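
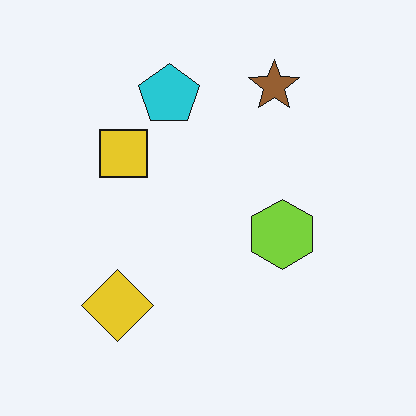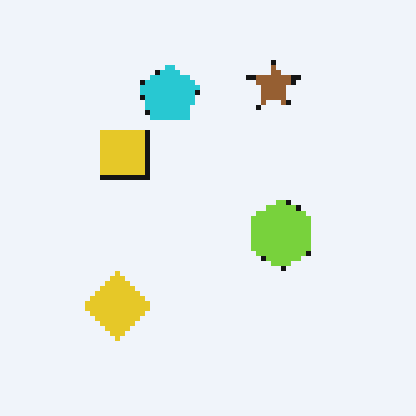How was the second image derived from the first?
The transformation is: mildly pixelated.

Shapes are reduced to large square blocks; fine edges and outlines are lost — a downscale-then-upscale (mosaic) effect.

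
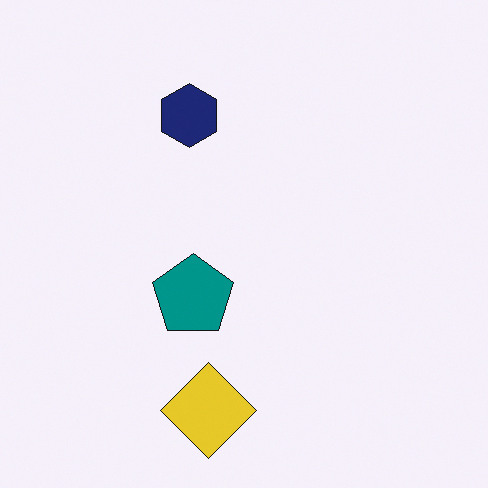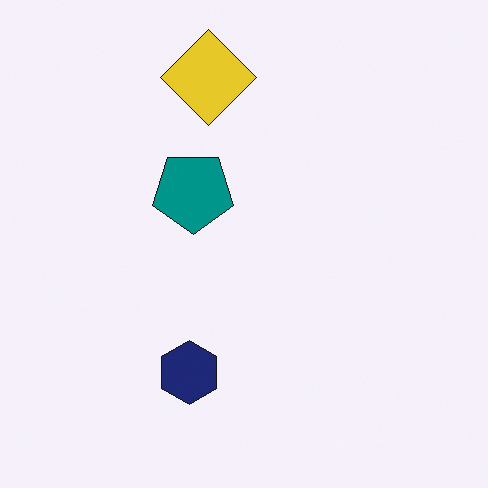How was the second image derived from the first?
The second image is the first flipped vertically (top ↔ bottom).

The yellow diamond is in the bottom of the first image and the top of the second — shapes on opposite sides of the horizontal midline have swapped in a mirror flip.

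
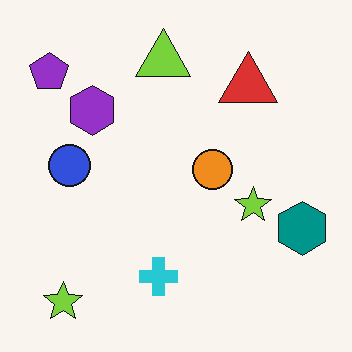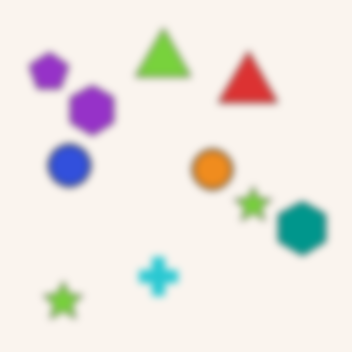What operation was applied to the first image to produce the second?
Noticeably gaussian-blurred.

Shape edges and outlines are uniformly softened across the whole image.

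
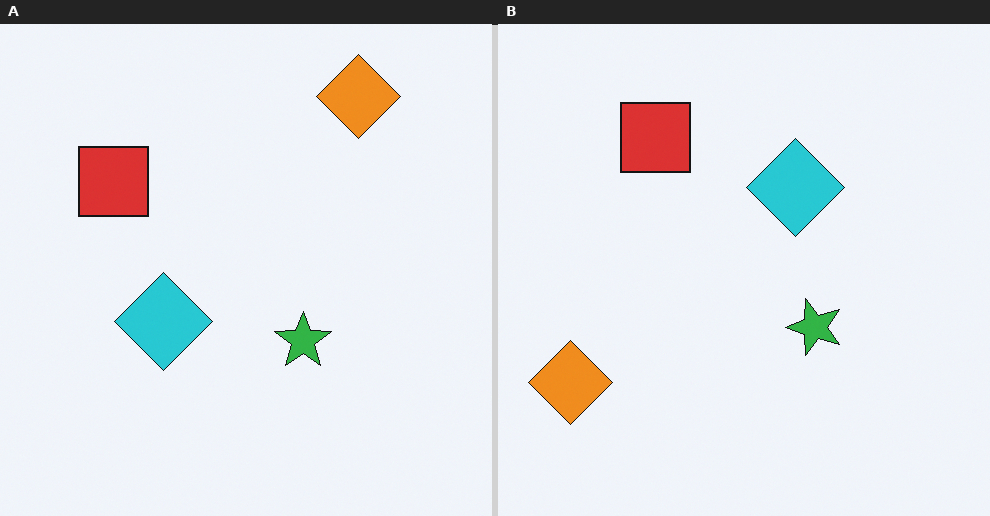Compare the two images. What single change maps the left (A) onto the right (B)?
The right (B) image is the left (A) transposed (reflected across the top-left ↔ bottom-right diagonal).

Shapes have swapped their row and column positions — what was in the top-right is now in the bottom-left — a diagonal reflection.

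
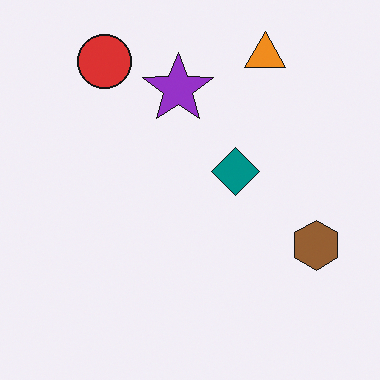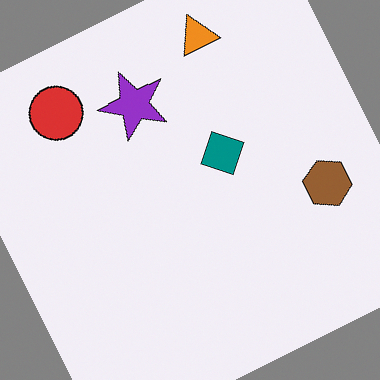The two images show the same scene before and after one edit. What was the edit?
This is the original image rotated counter-clockwise by a moderate amount.

Every shape is tilted by the same angle and the image corners show triangular fill wedges — a whole-image rotation by a non-right angle.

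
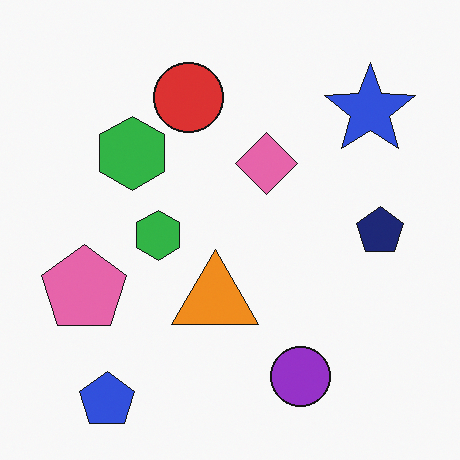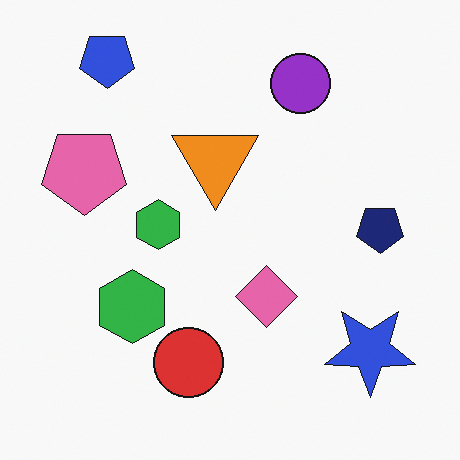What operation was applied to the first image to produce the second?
The second image is the first flipped vertically (top ↔ bottom).

The blue pentagon is in the bottom-left of the first image and the top-left of the second — shapes on opposite sides of the horizontal midline have swapped in a mirror flip.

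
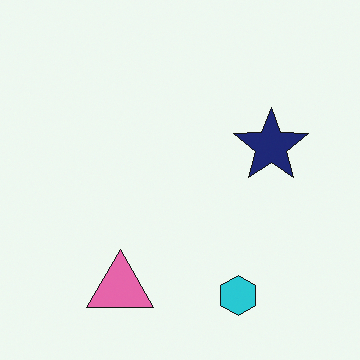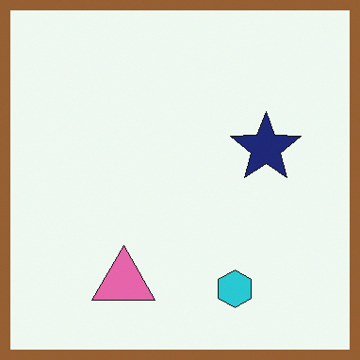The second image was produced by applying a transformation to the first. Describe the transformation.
This is the original image framed with a brown border.

A solid brown frame runs around the edge of the second image, with the content slightly shrunk inside it.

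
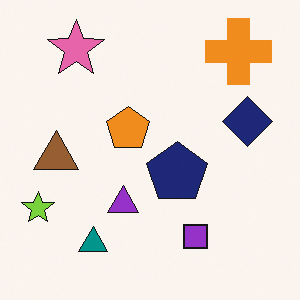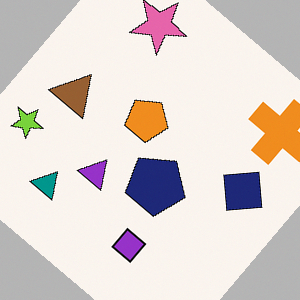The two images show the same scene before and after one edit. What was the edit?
This is the original image rotated clockwise by a large amount — several tens of degrees.

Every shape is tilted by the same angle and the image corners show triangular fill wedges — a whole-image rotation by a non-right angle.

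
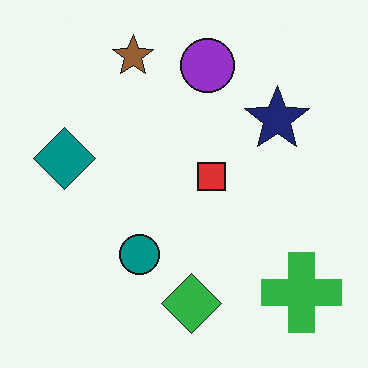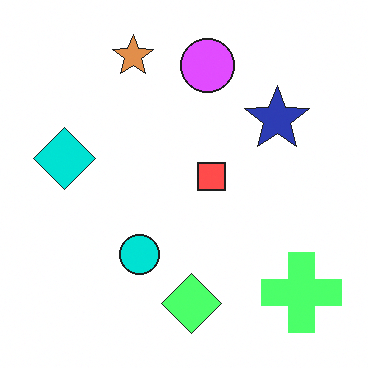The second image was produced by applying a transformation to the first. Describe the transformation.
It was substantially brightened.

Every pixel — background and shapes alike — is uniformly brightened.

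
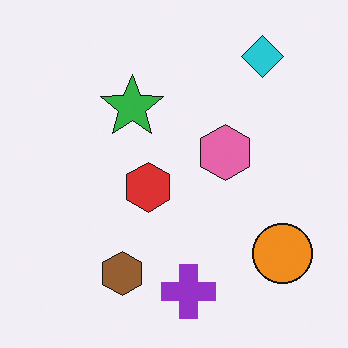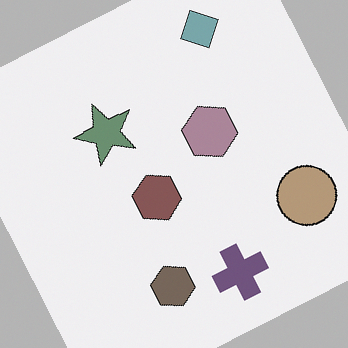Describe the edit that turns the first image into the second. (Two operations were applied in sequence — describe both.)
The image was rotated counter-clockwise by a clearly visible amount, then heavily desaturated.

Every shape is tilted by the same angle and the image corners show triangular fill wedges — a whole-image rotation by a non-right angle. All colors are more muted and greyish — a global saturation change.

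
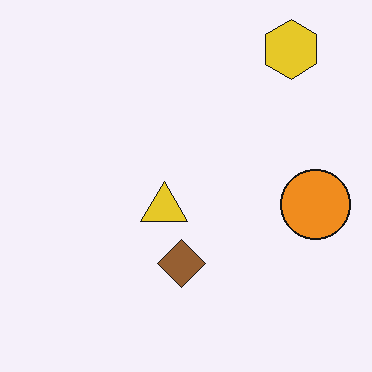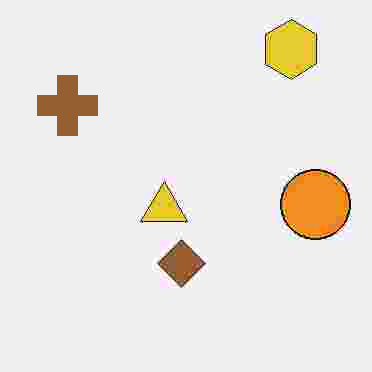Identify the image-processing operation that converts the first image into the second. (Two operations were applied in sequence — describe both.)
Heavily JPEG-compressed with obvious blocking artifacts, then overlaid with an additional brown cross.

Blocky 8×8 compression artifacts appear around shape edges and the flat background shows ringing — characteristic JPEG degradation. A brown cross appears in the second image that is absent from the first.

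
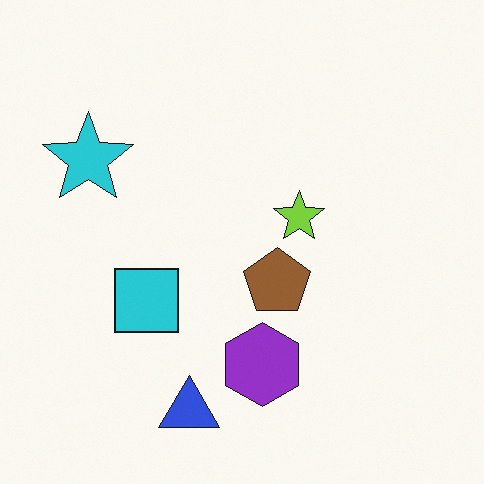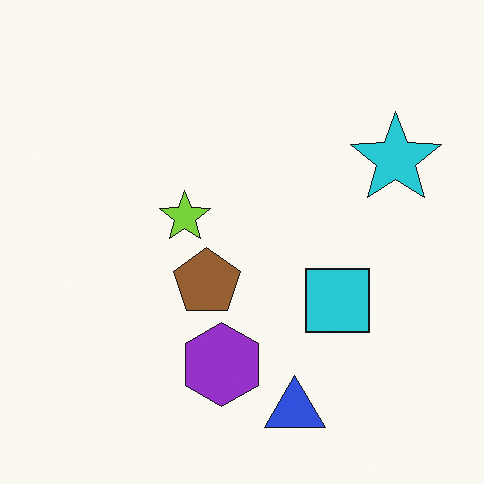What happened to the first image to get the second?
The second image is the first flipped horizontally (left ↔ right).

The cyan star is in the top-left of the first image and the top-right of the second — shapes on opposite sides of the vertical midline have swapped in a mirror flip.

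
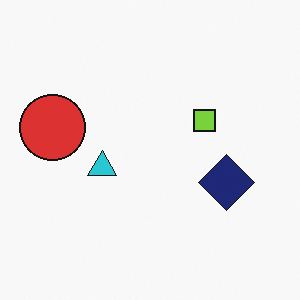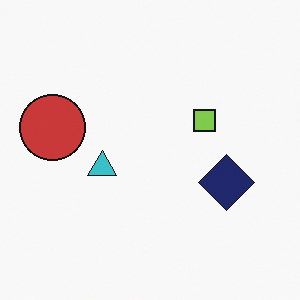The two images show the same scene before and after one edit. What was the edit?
This is the original image slightly desaturated.

All colors are more muted and greyish — a global saturation change.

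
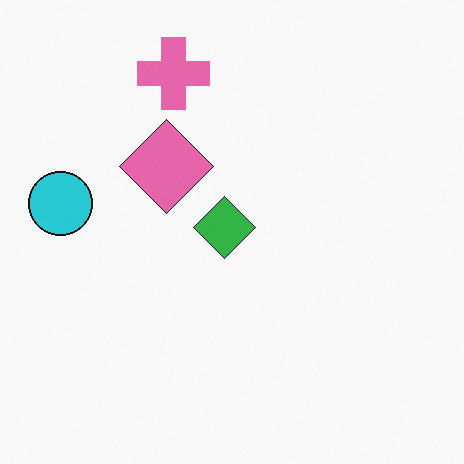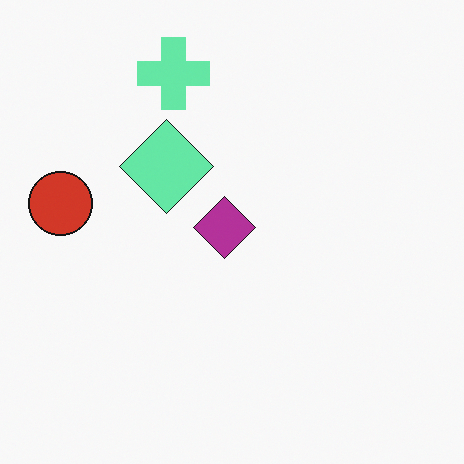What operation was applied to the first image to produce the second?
The second image is the first hue-shifted by a large amount.

Every shape's color has rotated by the same amount around the hue wheel — a uniform hue shift.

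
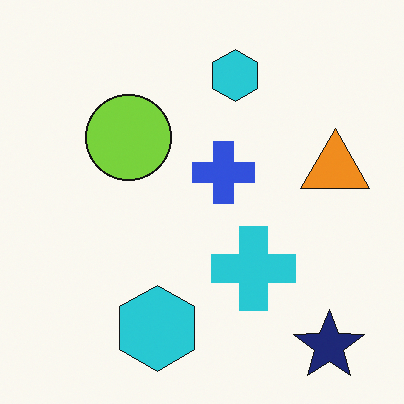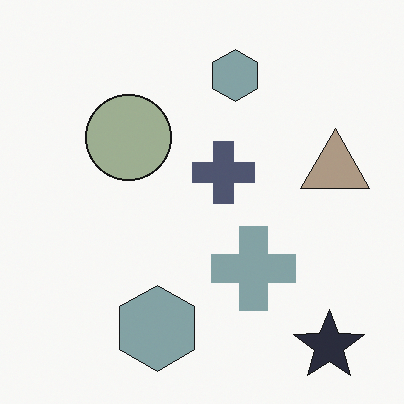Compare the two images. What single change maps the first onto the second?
The transformation is: made much more muted (saturation change).

All colors are more muted and greyish — a global saturation change.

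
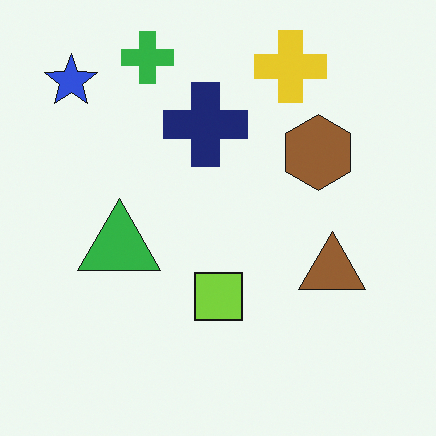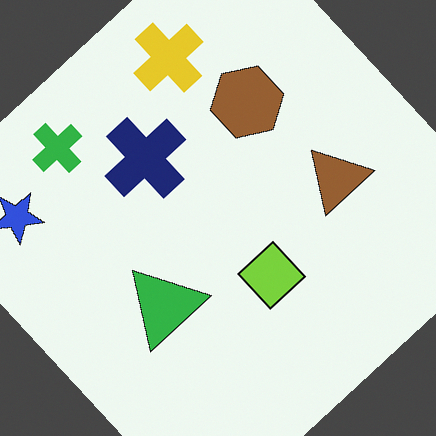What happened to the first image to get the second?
This is the original image rotated counter-clockwise by a large amount — several tens of degrees.

Every shape is tilted by the same angle and the image corners show triangular fill wedges — a whole-image rotation by a non-right angle.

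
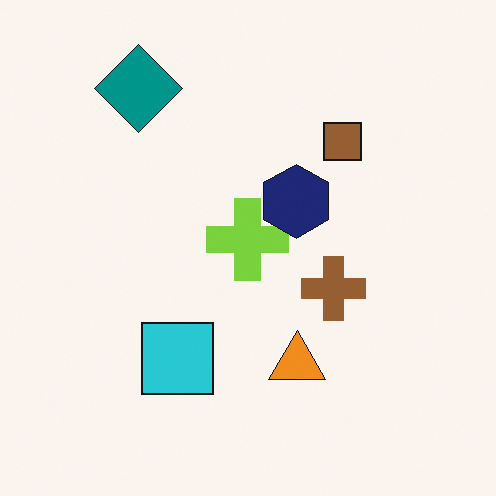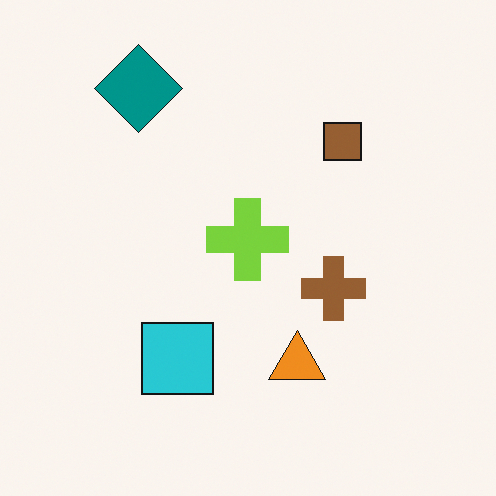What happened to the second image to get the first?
The transformation is: overlaid with an additional navy hexagon.

A navy hexagon appears in the first image that is absent from the second.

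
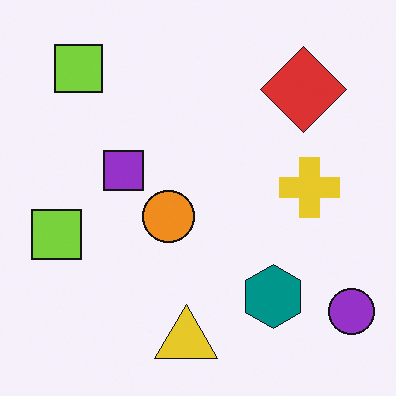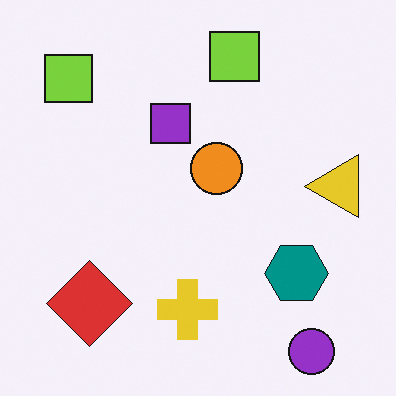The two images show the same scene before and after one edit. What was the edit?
The image was transposed (reflected across the top-left ↔ bottom-right diagonal).

Shapes have swapped their row and column positions — what was in the top-right is now in the bottom-left — a diagonal reflection.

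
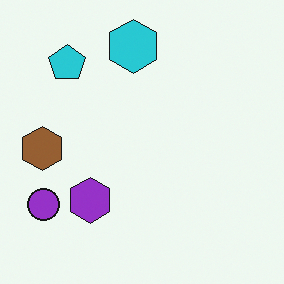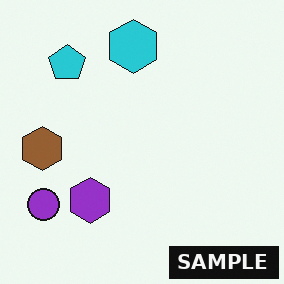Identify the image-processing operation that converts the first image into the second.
It was watermarked with the text "SAMPLE" in the lower-right corner.

A dark label reading "SAMPLE" appears in the lower-right corner.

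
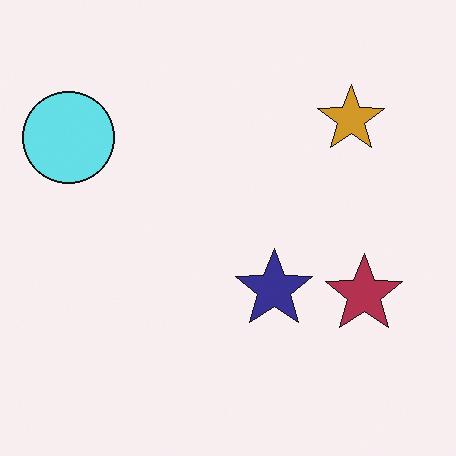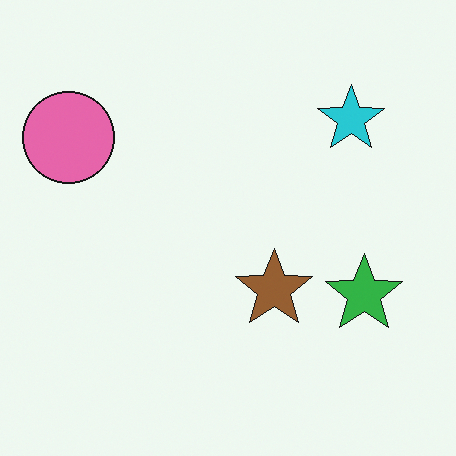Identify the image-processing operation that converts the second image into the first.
The image was hue-shifted by a large amount.

Every shape's color has rotated by the same amount around the hue wheel — a uniform hue shift.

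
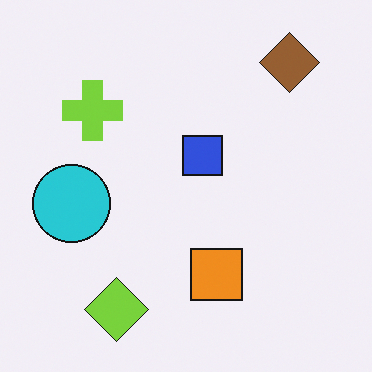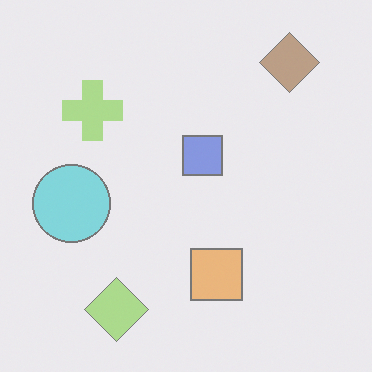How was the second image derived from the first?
It was washed out (contrast reduced).

Tones are pushed toward mid-grey across the whole image — a global contrast change.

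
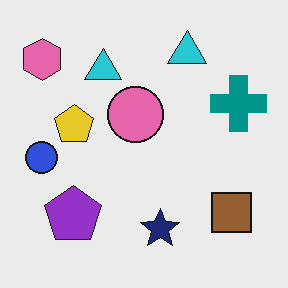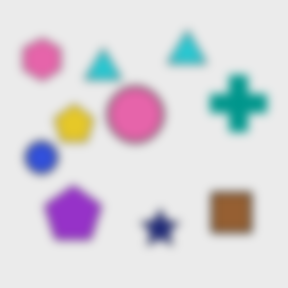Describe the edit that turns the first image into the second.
The second image is the first noticeably gaussian-blurred.

Shape edges and outlines are uniformly softened across the whole image.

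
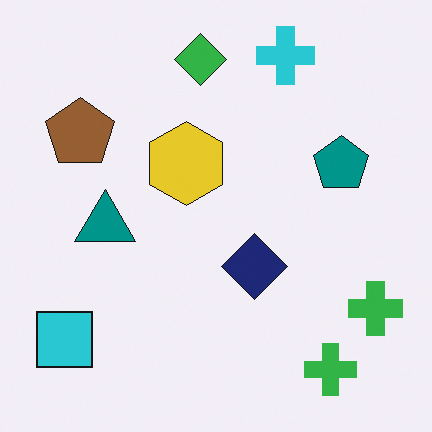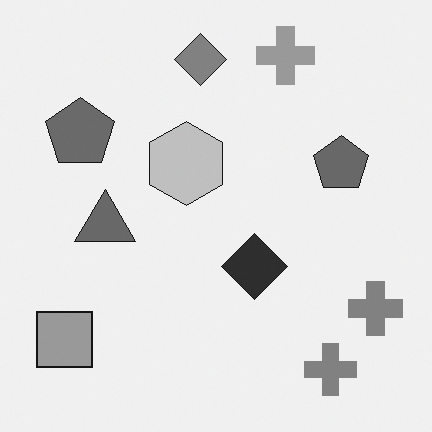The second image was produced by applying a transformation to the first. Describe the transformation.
The second image is the first converted to grayscale.

All color is removed — every shape is now a shade of grey.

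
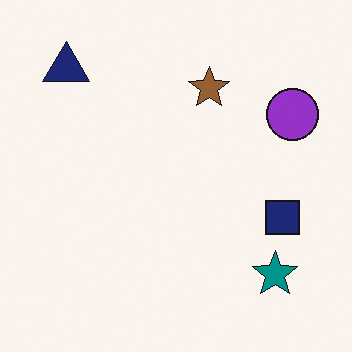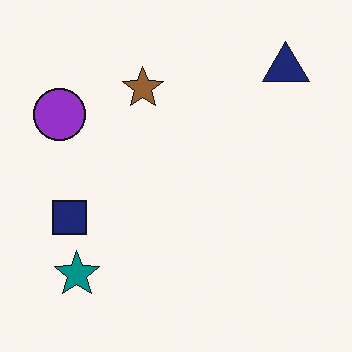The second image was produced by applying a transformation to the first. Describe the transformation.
It was flipped horizontally (left ↔ right).

The purple circle is in the top-right of the first image and the top-left of the second — shapes on opposite sides of the vertical midline have swapped in a mirror flip.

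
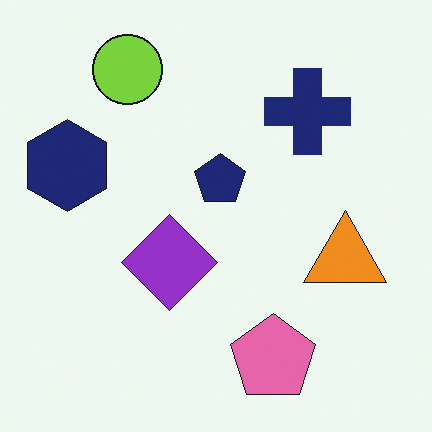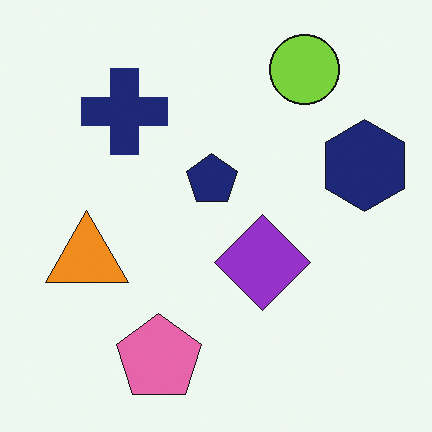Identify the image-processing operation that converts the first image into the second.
It was flipped horizontally (left ↔ right).

The navy hexagon is in the left of the first image and the right of the second — shapes on opposite sides of the vertical midline have swapped in a mirror flip.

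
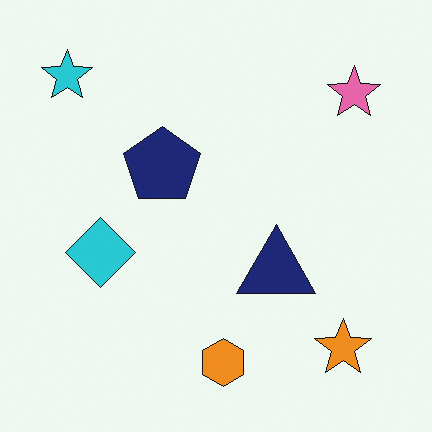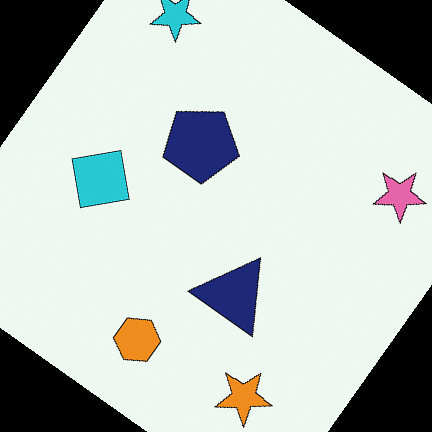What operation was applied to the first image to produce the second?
This is the original image rotated clockwise by a large amount — several tens of degrees.

Every shape is tilted by the same angle and the image corners show triangular fill wedges — a whole-image rotation by a non-right angle.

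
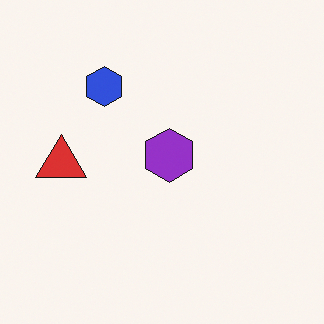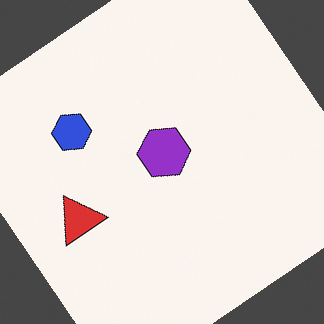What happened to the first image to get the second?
It was rotated counter-clockwise by a large amount — several tens of degrees.

Every shape is tilted by the same angle and the image corners show triangular fill wedges — a whole-image rotation by a non-right angle.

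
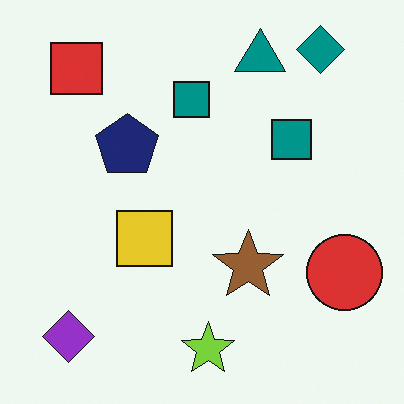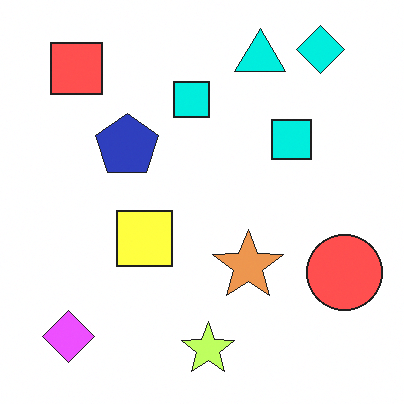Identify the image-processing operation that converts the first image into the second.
The second image is the first noticeably brightened.

Every pixel — background and shapes alike — is uniformly brightened.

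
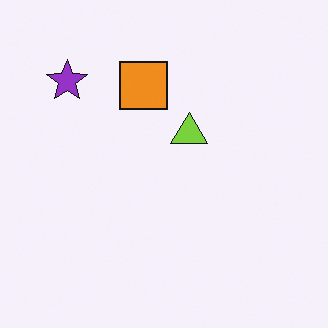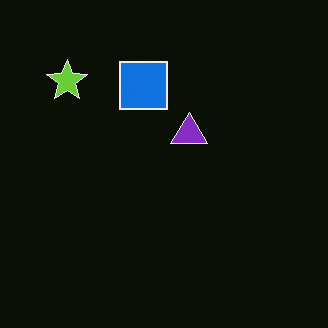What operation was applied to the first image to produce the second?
The image was color-inverted (negative).

The light background has become dark and every shape's color is its complement — a photographic negative.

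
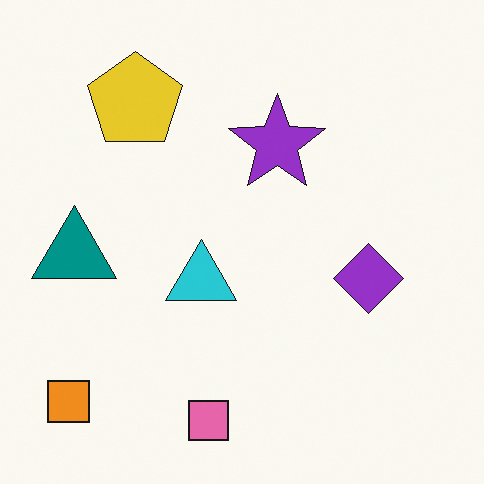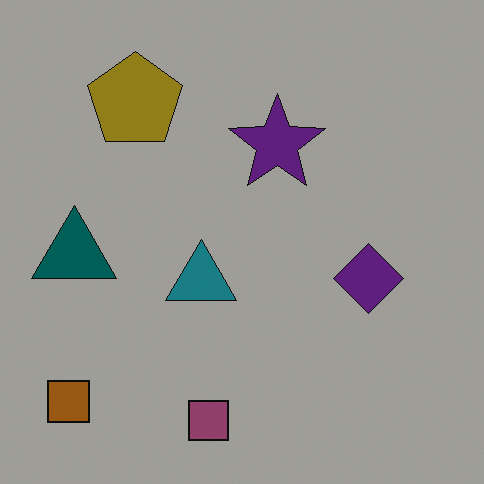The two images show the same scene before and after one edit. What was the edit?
It was noticeably darkened.

Every pixel — background and shapes alike — is uniformly darkened.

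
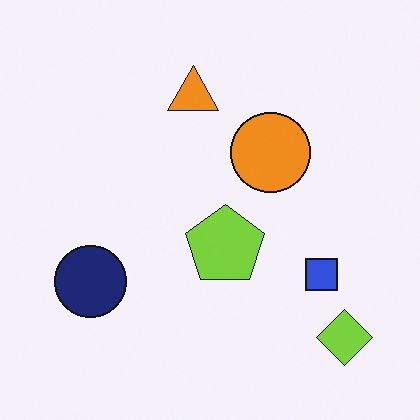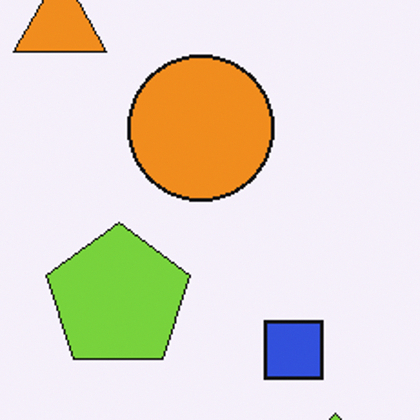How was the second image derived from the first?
This is the original image cropped to a noticeably smaller region and rescaled.

The visible shapes are larger and the field of view is narrower; shapes near the original edges may be partly or wholly outside the frame — a crop-and-rescale.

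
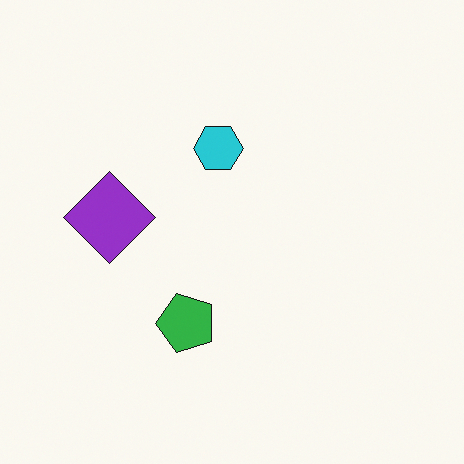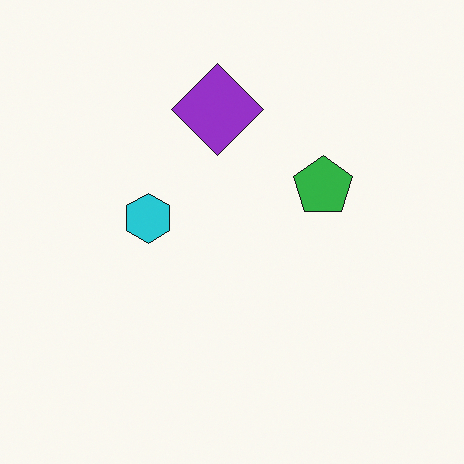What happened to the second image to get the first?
This is the original image transposed (reflected across the top-left ↔ bottom-right diagonal).

Shapes have swapped their row and column positions — what was in the top-right is now in the bottom-left — a diagonal reflection.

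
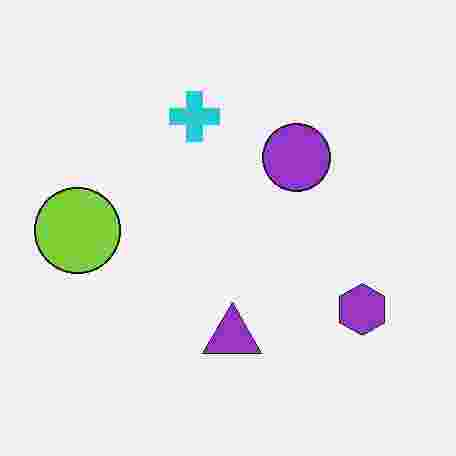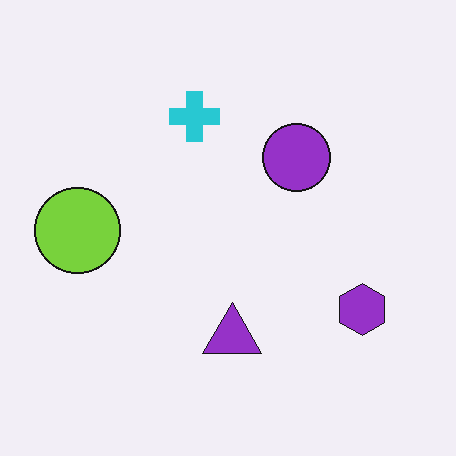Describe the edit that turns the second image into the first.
This is the original image degraded with heavy JPEG compression.

Blocky 8×8 compression artifacts appear around shape edges and the flat background shows ringing — characteristic JPEG degradation.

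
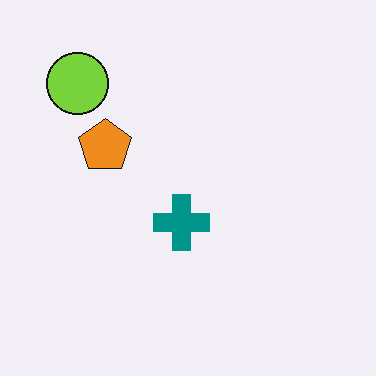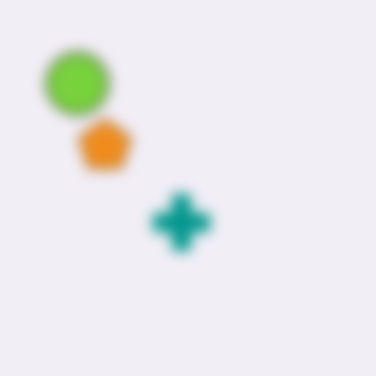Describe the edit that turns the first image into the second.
The second image is the first heavily blurred.

Shape edges and outlines are uniformly softened across the whole image.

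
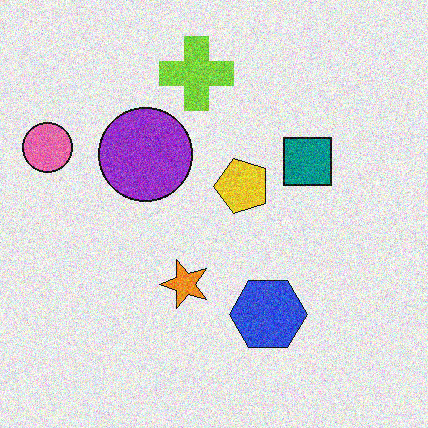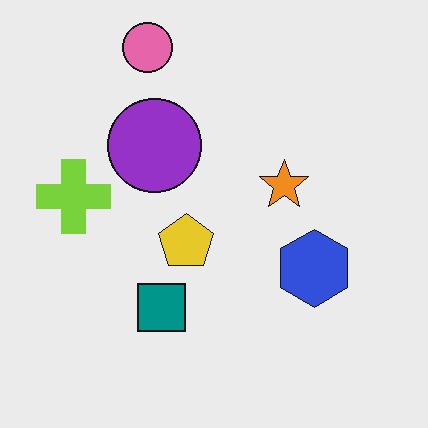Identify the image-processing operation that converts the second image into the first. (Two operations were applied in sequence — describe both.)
Degraded with moderate additive noise, then transposed (reflected across the top-left ↔ bottom-right diagonal).

Random speckle covers the whole image, including the flat background. Shapes have swapped their row and column positions — what was in the top-right is now in the bottom-left — a diagonal reflection.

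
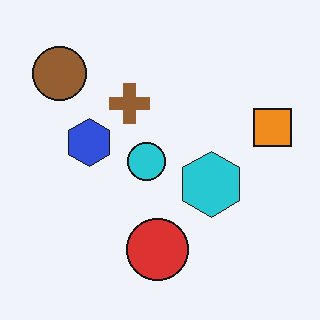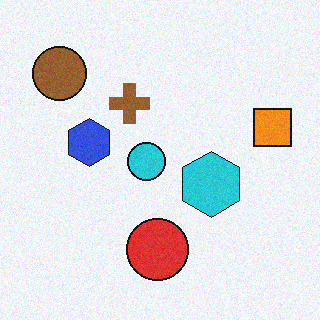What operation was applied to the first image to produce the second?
The image was degraded with a light layer of grain.

Random speckle covers the whole image, including the flat background.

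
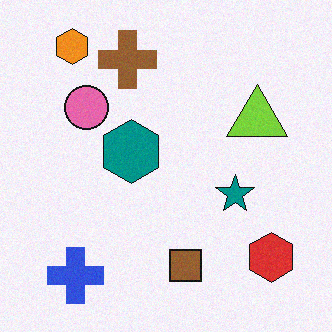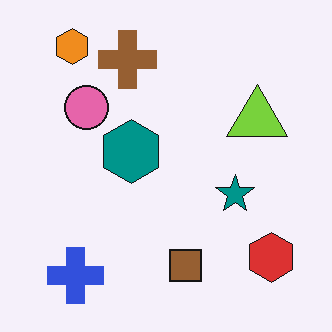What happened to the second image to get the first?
The transformation is: degraded with light additive noise.

Random speckle covers the whole image, including the flat background.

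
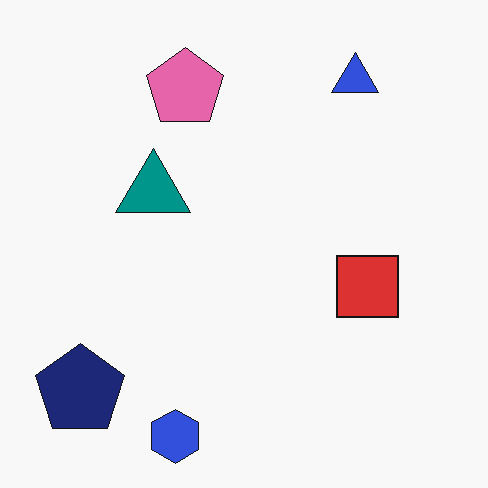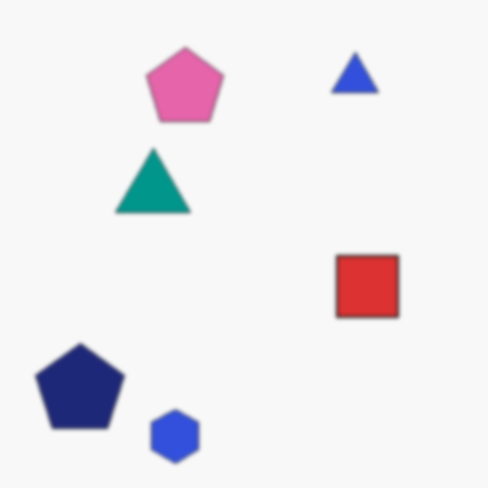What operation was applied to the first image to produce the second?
The transformation is: given a subtle gaussian blur.

Shape edges and outlines are uniformly softened across the whole image.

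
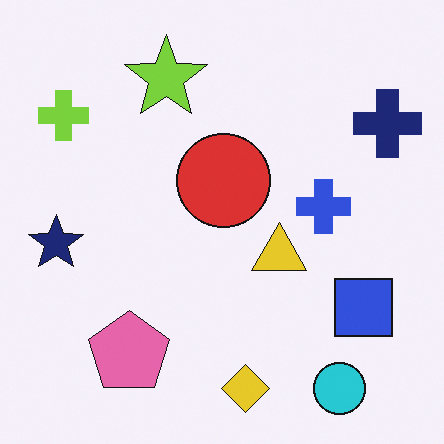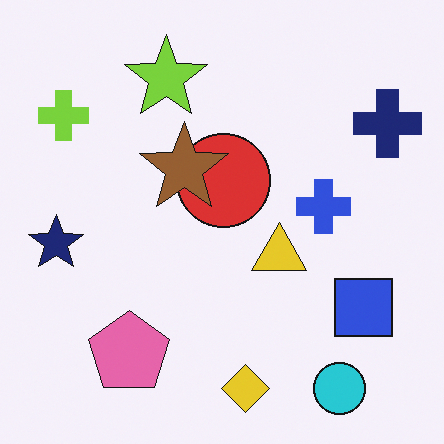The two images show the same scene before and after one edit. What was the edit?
The second image is the first overlaid with an additional brown star.

A brown star appears in the second image that is absent from the first.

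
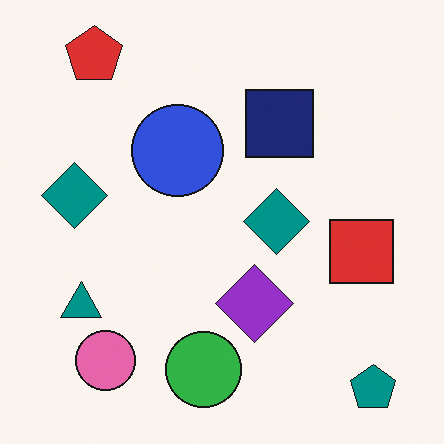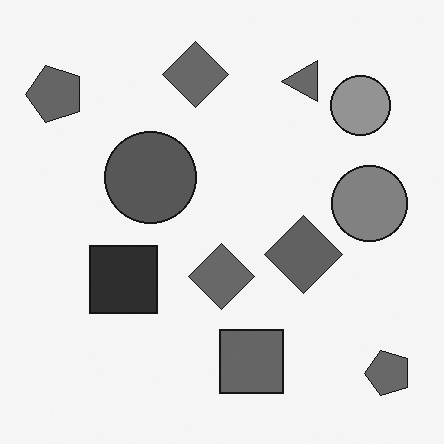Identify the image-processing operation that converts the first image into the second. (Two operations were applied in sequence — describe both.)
Transposed (reflected across the top-left ↔ bottom-right diagonal), then converted to grayscale.

Shapes have swapped their row and column positions — what was in the top-right is now in the bottom-left — a diagonal reflection. All color is removed — every shape is now a shade of grey.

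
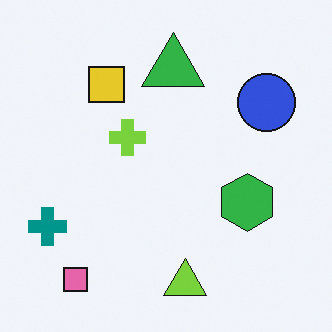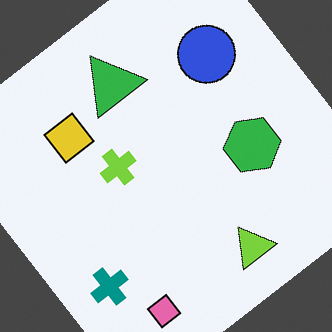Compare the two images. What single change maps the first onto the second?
It was rotated counter-clockwise by a large amount — several tens of degrees.

Every shape is tilted by the same angle and the image corners show triangular fill wedges — a whole-image rotation by a non-right angle.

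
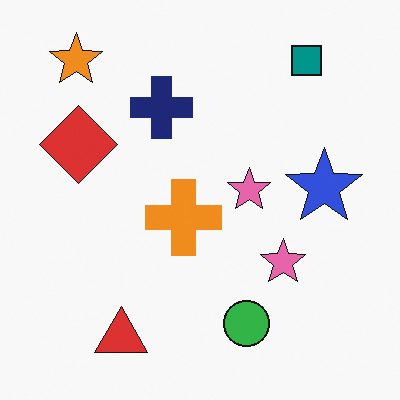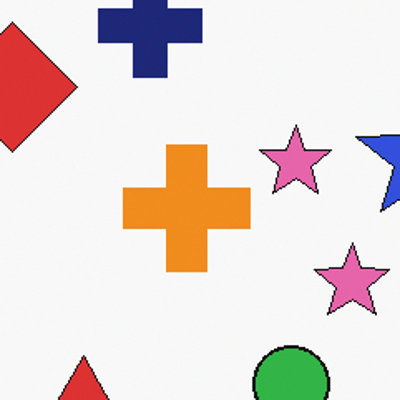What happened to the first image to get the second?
The image was cropped to a noticeably smaller region and rescaled.

The visible shapes are larger and the field of view is narrower; shapes near the original edges may be partly or wholly outside the frame — a crop-and-rescale.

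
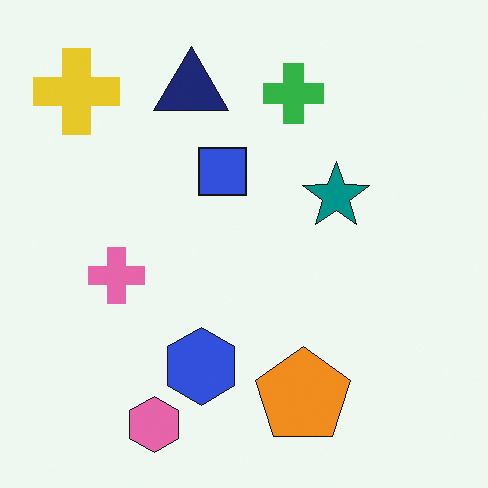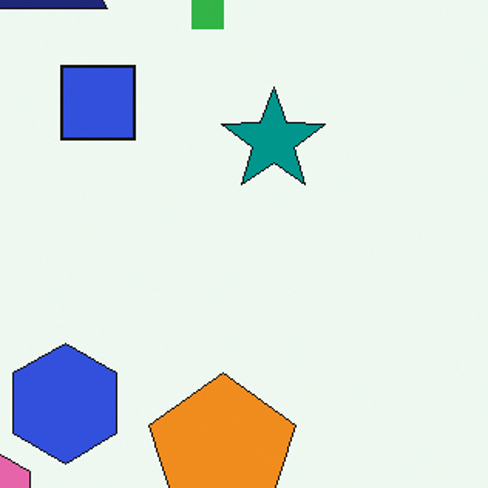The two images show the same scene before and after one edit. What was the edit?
Cropped slightly and scaled back up.

The visible shapes are larger and the field of view is narrower; shapes near the original edges may be partly or wholly outside the frame — a crop-and-rescale.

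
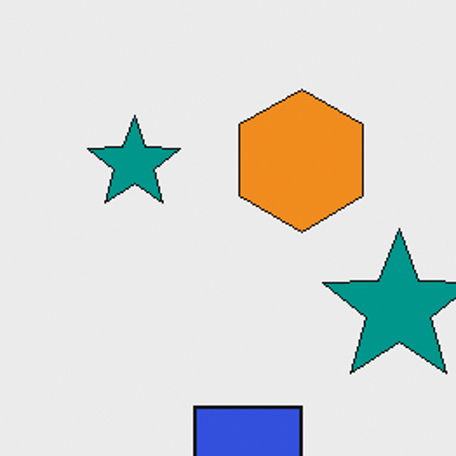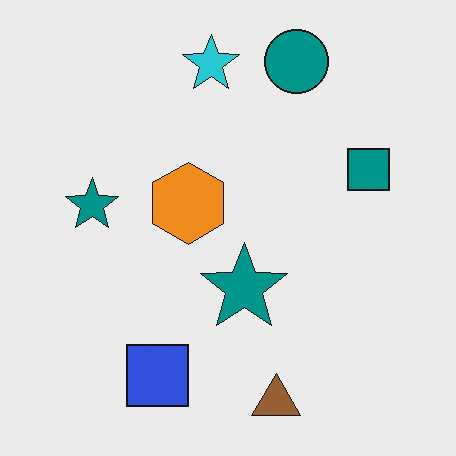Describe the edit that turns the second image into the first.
It was cropped to a noticeably smaller region and rescaled.

The visible shapes are larger and the field of view is narrower; shapes near the original edges may be partly or wholly outside the frame — a crop-and-rescale.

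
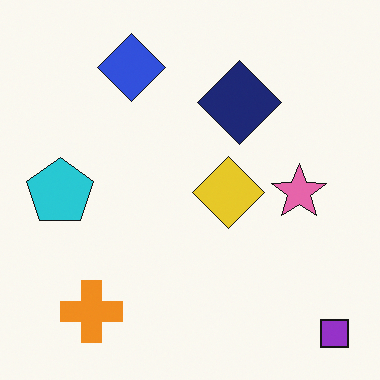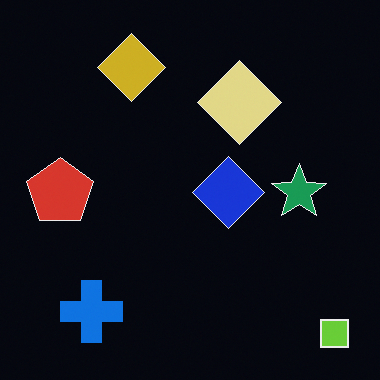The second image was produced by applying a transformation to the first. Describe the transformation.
Color-inverted (negative).

The light background has become dark and every shape's color is its complement — a photographic negative.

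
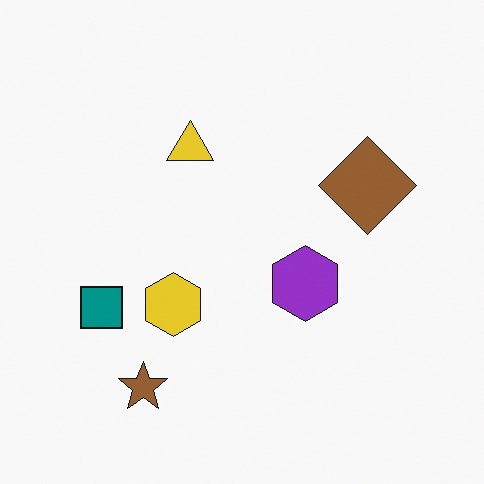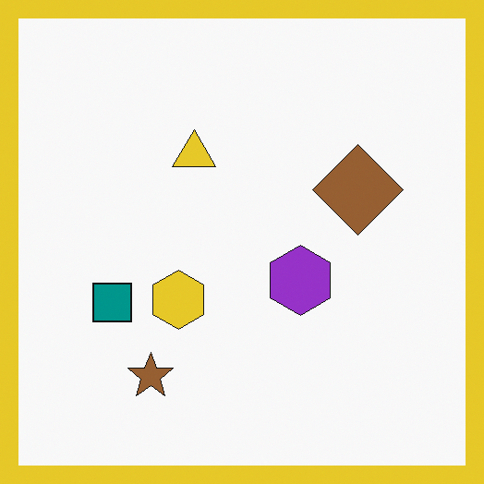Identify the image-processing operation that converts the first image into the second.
The transformation is: framed with a yellow border.

A solid yellow frame runs around the edge of the second image, with the content slightly shrunk inside it.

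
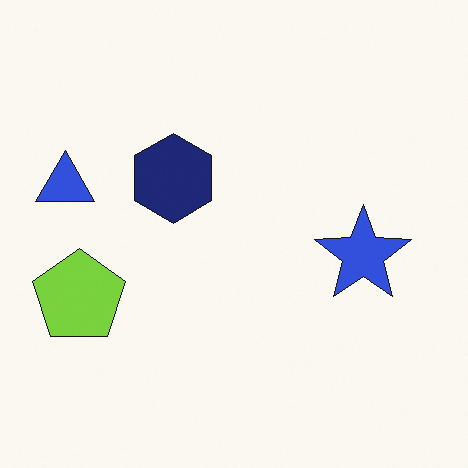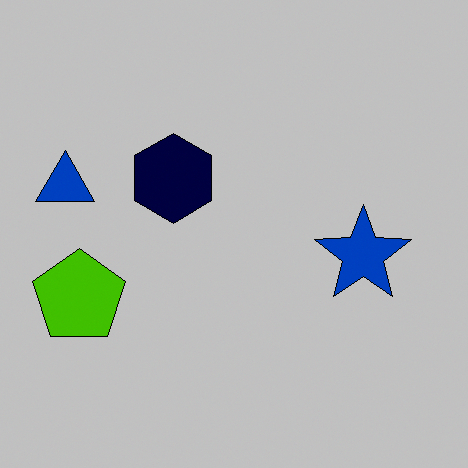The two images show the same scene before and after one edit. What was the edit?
The second image is the first heavily posterized to just a handful of flat colors.

Each flat color has snapped to a coarser quantized level — most visibly, the near-white background has dropped to a flat grey.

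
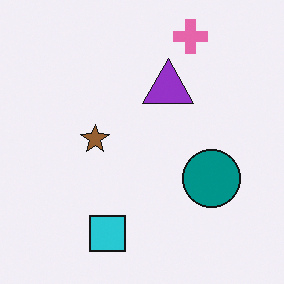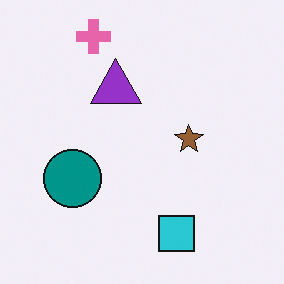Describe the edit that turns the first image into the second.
The image was flipped horizontally (left ↔ right).

The teal circle is in the right of the first image and the left of the second — shapes on opposite sides of the vertical midline have swapped in a mirror flip.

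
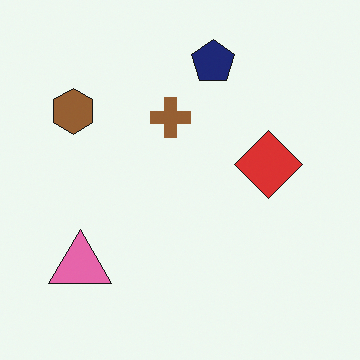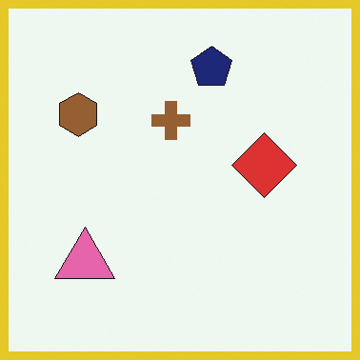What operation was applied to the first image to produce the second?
It was framed with a yellow border.

A solid yellow frame runs around the edge of the second image, with the content slightly shrunk inside it.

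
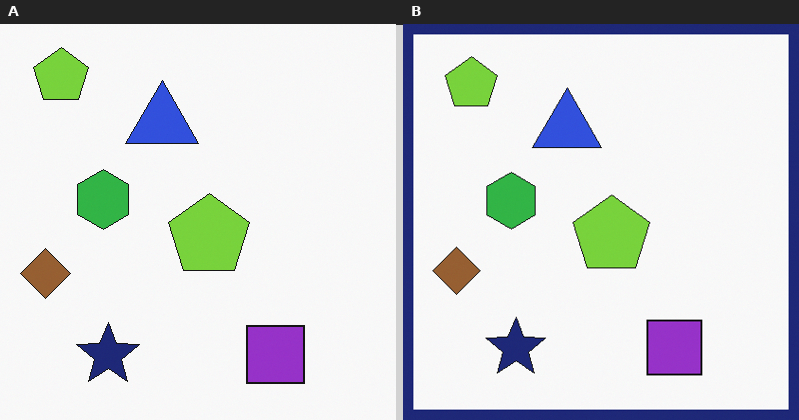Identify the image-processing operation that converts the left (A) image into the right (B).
It was framed with a navy border.

A solid navy frame runs around the edge of the right (B) image, with the content slightly shrunk inside it.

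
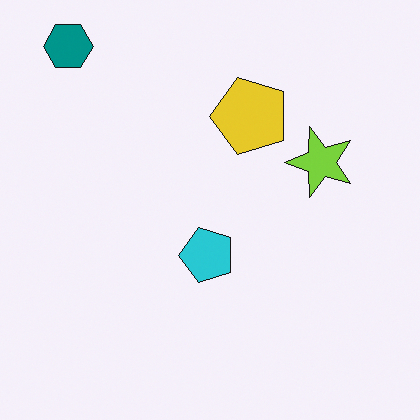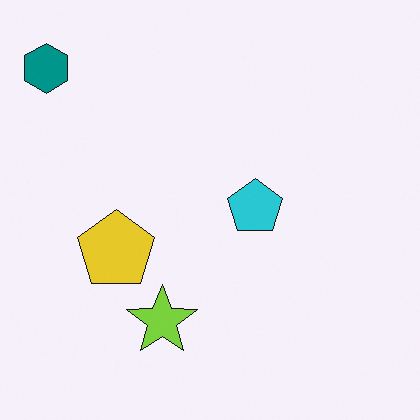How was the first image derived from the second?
The image was transposed (reflected across the top-left ↔ bottom-right diagonal).

Shapes have swapped their row and column positions — what was in the top-right is now in the bottom-left — a diagonal reflection.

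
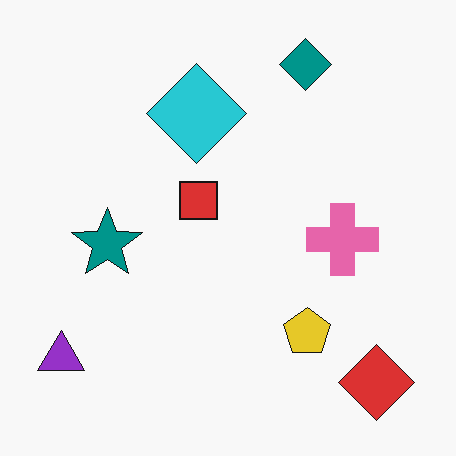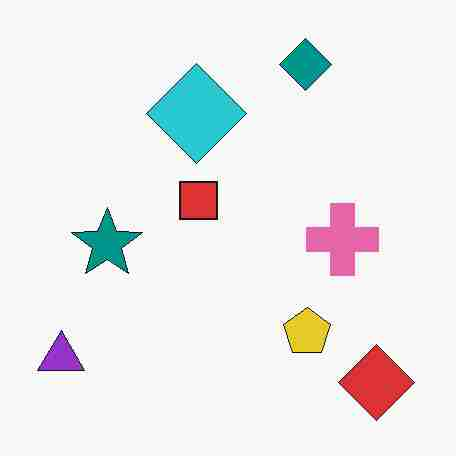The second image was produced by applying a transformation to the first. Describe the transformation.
It was degraded with heavy JPEG compression.

Blocky 8×8 compression artifacts appear around shape edges and the flat background shows ringing — characteristic JPEG degradation.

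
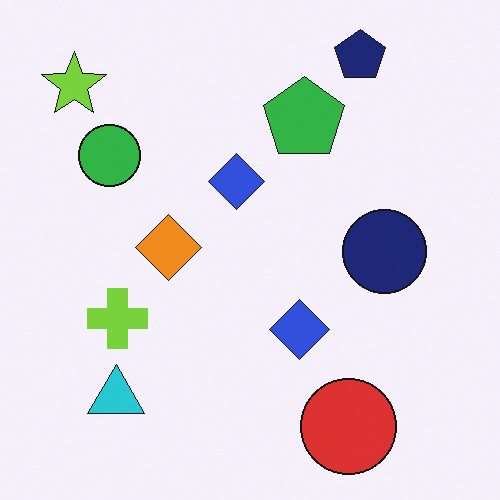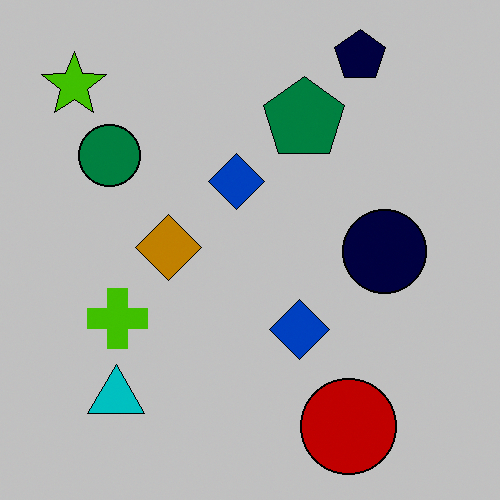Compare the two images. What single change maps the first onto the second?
The transformation is: heavily posterized to just a handful of flat colors.

Each flat color has snapped to a coarser quantized level — most visibly, the near-white background has dropped to a flat grey.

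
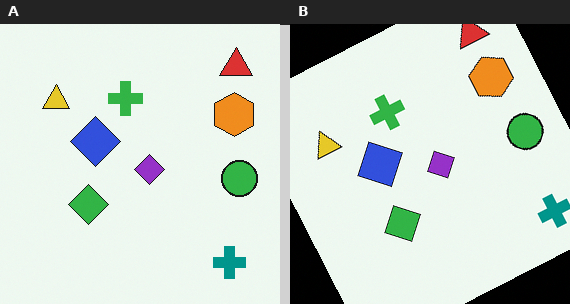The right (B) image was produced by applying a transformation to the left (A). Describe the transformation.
This is the original image rotated counter-clockwise by a moderate amount.

Every shape is tilted by the same angle and the image corners show triangular fill wedges — a whole-image rotation by a non-right angle.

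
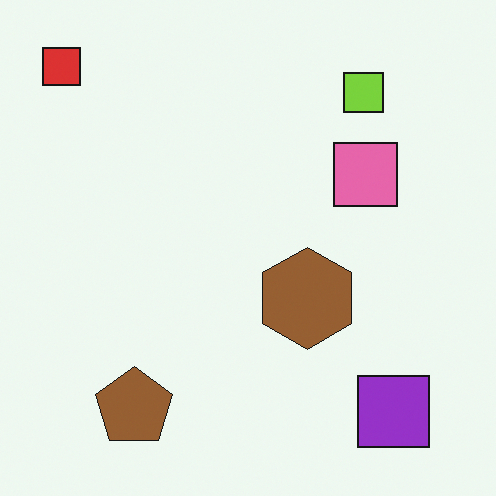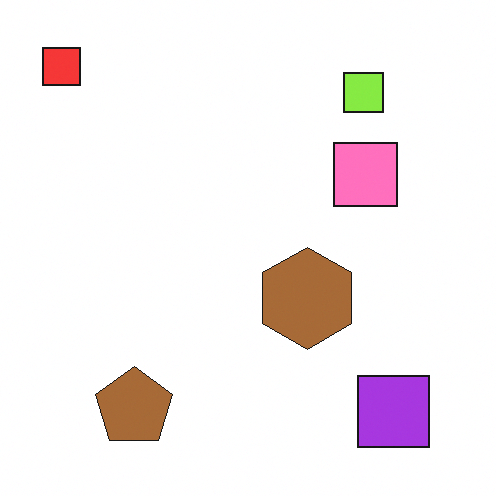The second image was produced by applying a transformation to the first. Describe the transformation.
It was slightly brightened.

Every pixel — background and shapes alike — is uniformly brightened.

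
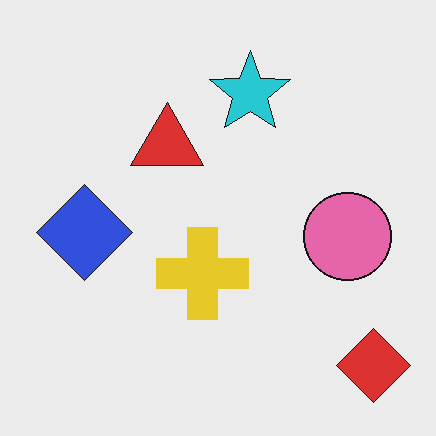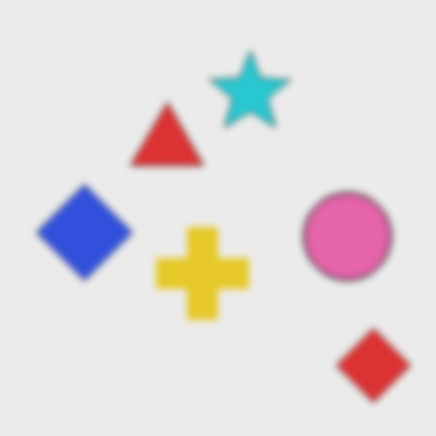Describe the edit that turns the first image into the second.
The second image is the first noticeably gaussian-blurred.

Shape edges and outlines are uniformly softened across the whole image.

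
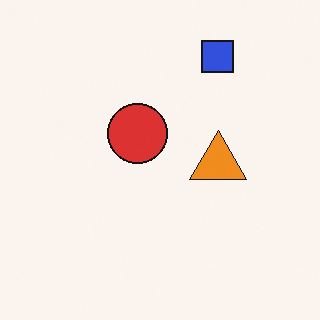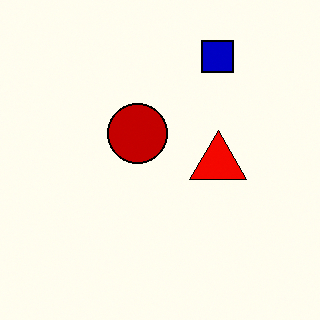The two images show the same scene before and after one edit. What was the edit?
Boosted in contrast.

Tones are pushed away from mid-grey across the whole image — a global contrast change.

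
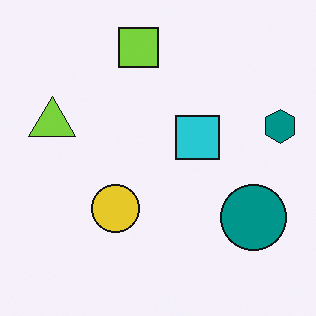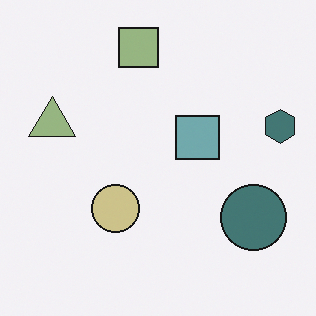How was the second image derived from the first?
It was made much more muted (saturation change).

All colors are more muted and greyish — a global saturation change.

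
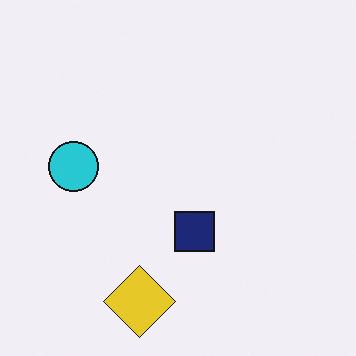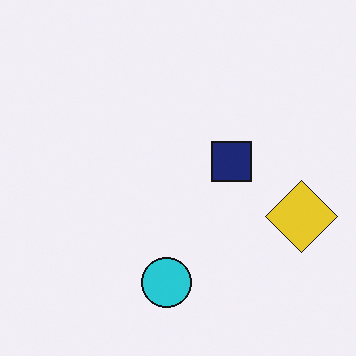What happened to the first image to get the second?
Rotated 90° counter-clockwise.

The yellow diamond sits in the bottom of the first image and the right of the second — consistent with a whole-image 90° counter-clockwise rotation.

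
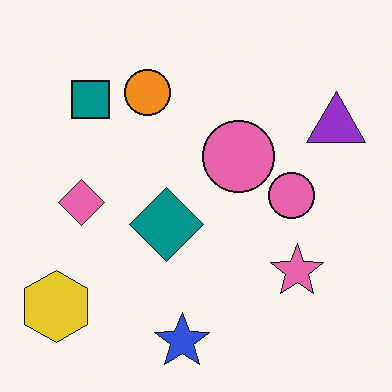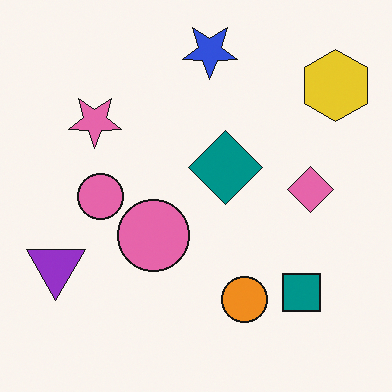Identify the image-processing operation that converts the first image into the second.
It was rotated 180°.

The yellow hexagon sits in the bottom-left of the first image and the top-right of the second — consistent with a whole-image 180° rotation.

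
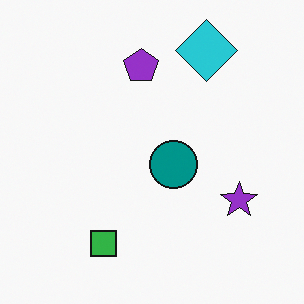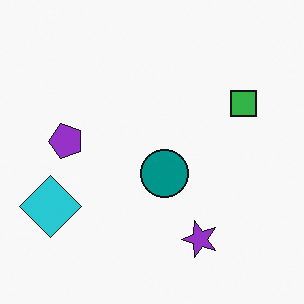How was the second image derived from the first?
Transposed (reflected across the top-left ↔ bottom-right diagonal).

Shapes have swapped their row and column positions — what was in the top-right is now in the bottom-left — a diagonal reflection.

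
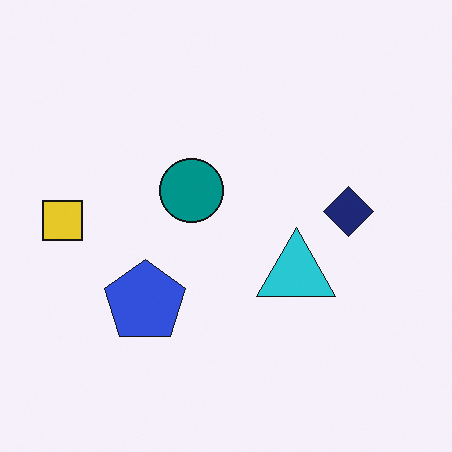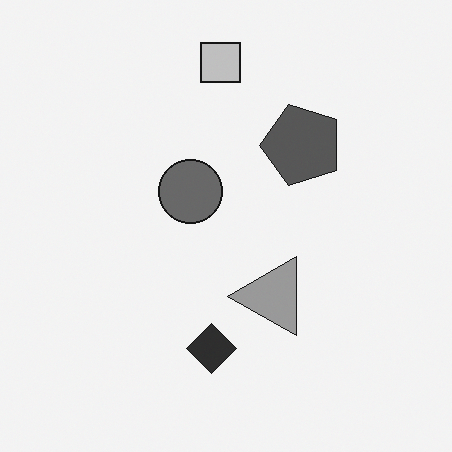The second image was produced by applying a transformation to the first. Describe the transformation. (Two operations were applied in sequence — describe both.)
Converted to grayscale, then transposed (reflected across the top-left ↔ bottom-right diagonal).

All color is removed — every shape is now a shade of grey. Shapes have swapped their row and column positions — what was in the top-right is now in the bottom-left — a diagonal reflection.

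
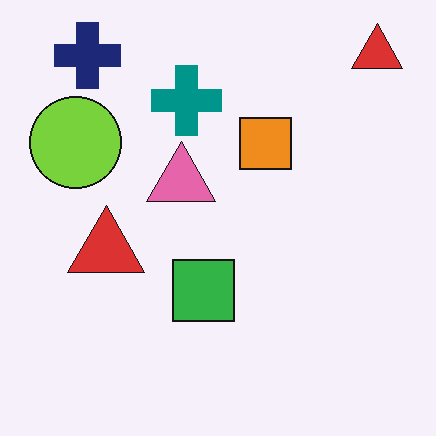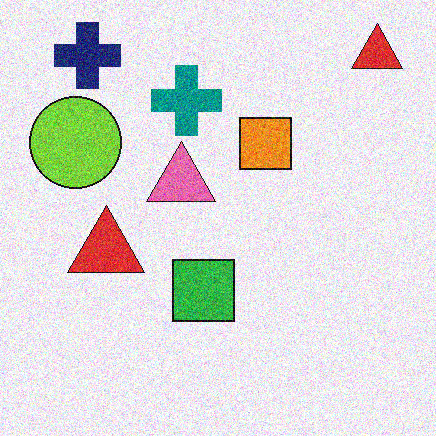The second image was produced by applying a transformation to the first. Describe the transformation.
The second image is the first degraded with a thick layer of grain.

Random speckle covers the whole image, including the flat background.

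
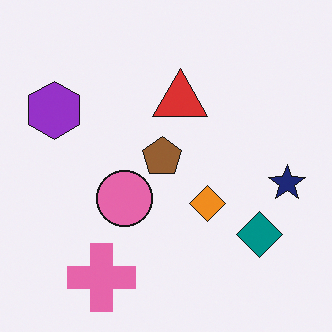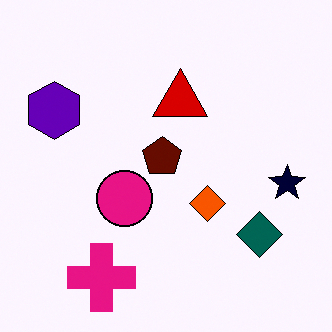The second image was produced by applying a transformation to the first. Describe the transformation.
Boosted in contrast.

Tones are pushed away from mid-grey across the whole image — a global contrast change.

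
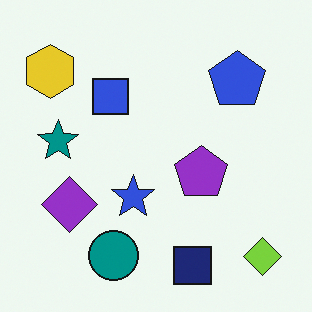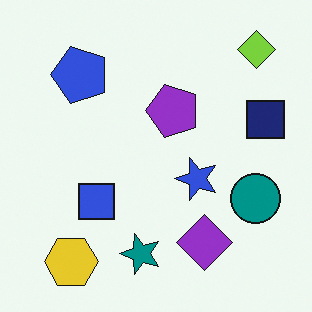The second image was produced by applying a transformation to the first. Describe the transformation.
The second image is the first rotated 90° counter-clockwise.

The lime diamond sits in the bottom-right of the first image and the top-right of the second — consistent with a whole-image 90° counter-clockwise rotation.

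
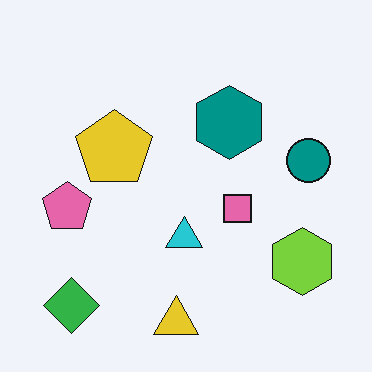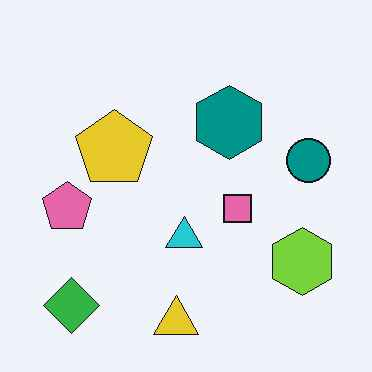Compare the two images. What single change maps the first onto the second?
JPEG-compressed with visible artifacts.

Blocky 8×8 compression artifacts appear around shape edges and the flat background shows ringing — characteristic JPEG degradation.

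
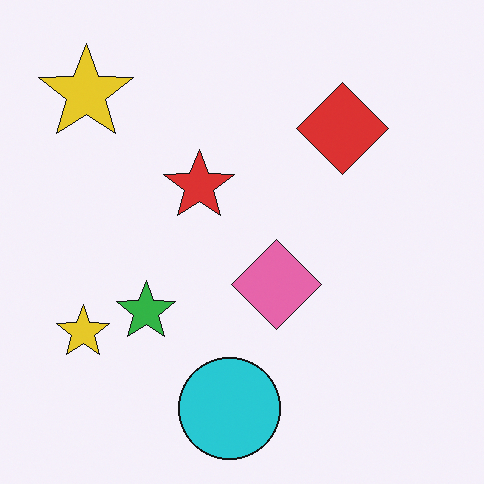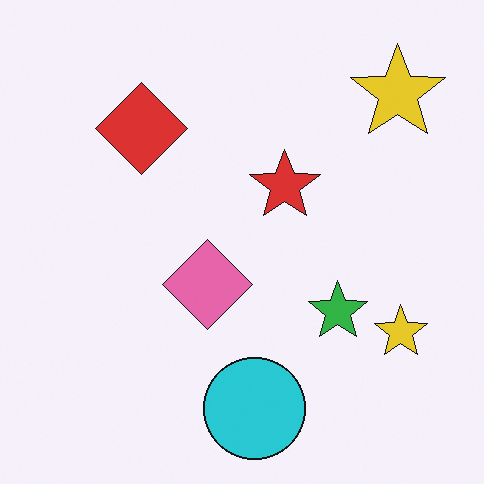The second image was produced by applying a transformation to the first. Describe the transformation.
This is the original image flipped horizontally (left ↔ right).

The red diamond is in the top-right of the first image and the top-left of the second — shapes on opposite sides of the vertical midline have swapped in a mirror flip.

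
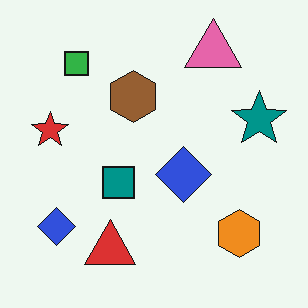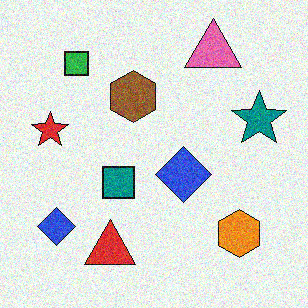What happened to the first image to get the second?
The second image is the first degraded with moderate additive noise.

Random speckle covers the whole image, including the flat background.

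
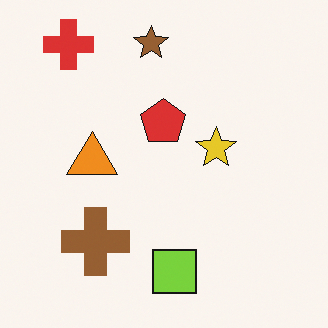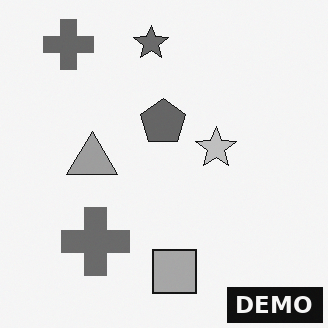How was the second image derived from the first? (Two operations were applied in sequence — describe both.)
The second image is the first converted to grayscale, then watermarked with the text "DEMO" in the lower-right corner.

All color is removed — every shape is now a shade of grey. A dark label reading "DEMO" appears in the lower-right corner.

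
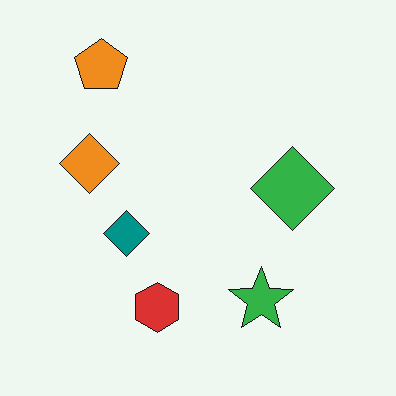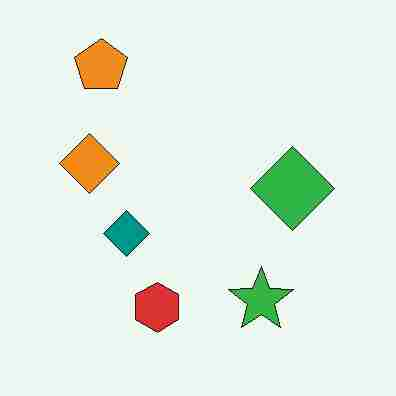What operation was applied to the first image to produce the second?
It was degraded with heavy JPEG compression.

Blocky 8×8 compression artifacts appear around shape edges and the flat background shows ringing — characteristic JPEG degradation.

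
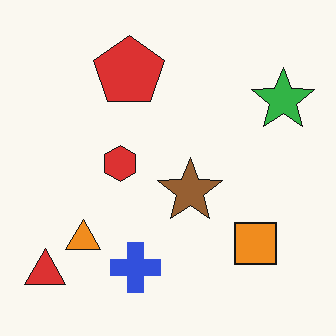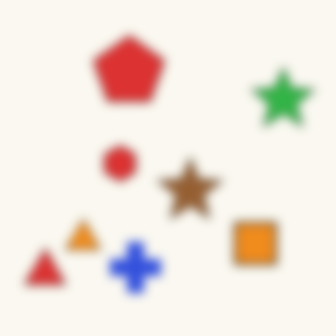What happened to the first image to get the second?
This is the original image strongly gaussian-blurred.

Shape edges and outlines are uniformly softened across the whole image.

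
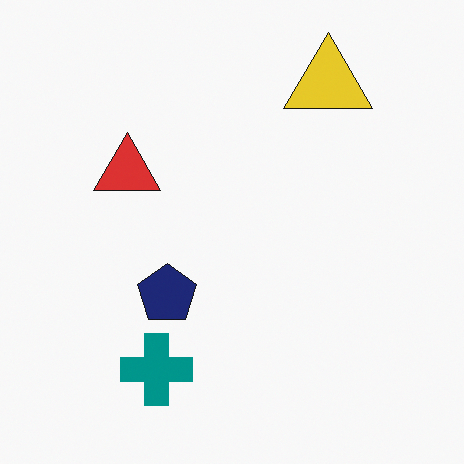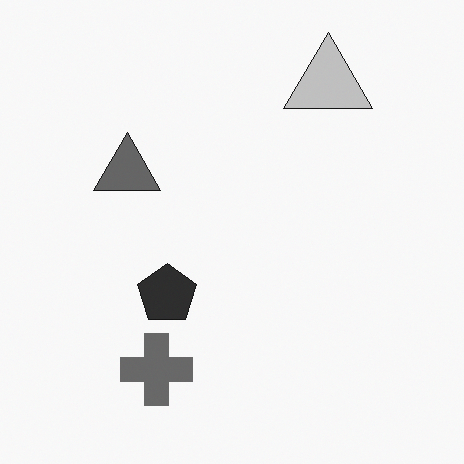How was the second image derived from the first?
It was converted to grayscale.

All color is removed — every shape is now a shade of grey.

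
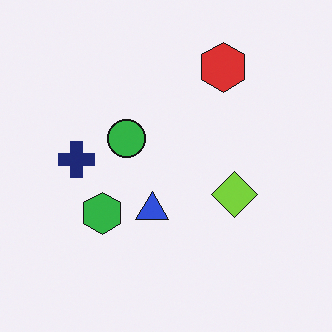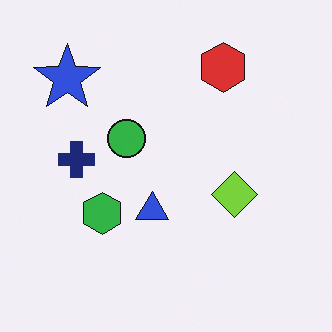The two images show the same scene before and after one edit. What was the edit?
The transformation is: overlaid with an additional blue star.

A blue star appears in the second image that is absent from the first.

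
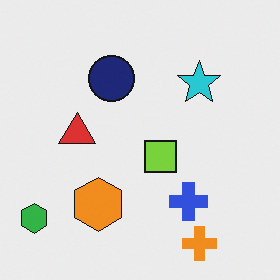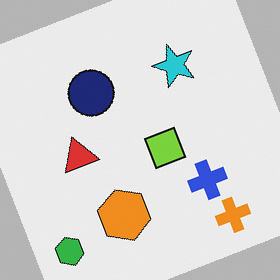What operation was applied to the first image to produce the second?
It was rotated counter-clockwise by a clearly visible amount.

Every shape is tilted by the same angle and the image corners show triangular fill wedges — a whole-image rotation by a non-right angle.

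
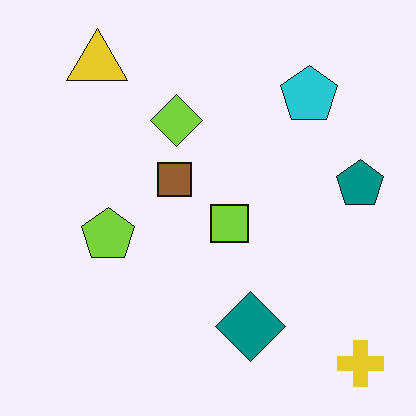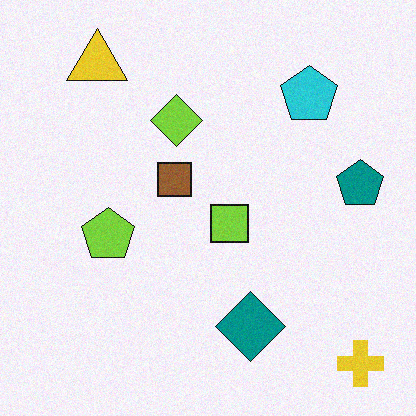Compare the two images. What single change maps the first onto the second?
It was degraded with a light layer of grain.

Random speckle covers the whole image, including the flat background.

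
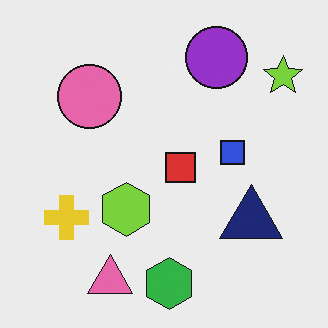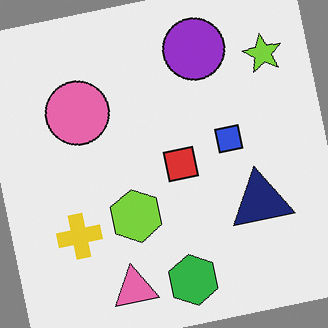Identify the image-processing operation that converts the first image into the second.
Rotated counter-clockwise by a small amount.

Every shape is tilted by the same angle and the image corners show triangular fill wedges — a whole-image rotation by a non-right angle.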